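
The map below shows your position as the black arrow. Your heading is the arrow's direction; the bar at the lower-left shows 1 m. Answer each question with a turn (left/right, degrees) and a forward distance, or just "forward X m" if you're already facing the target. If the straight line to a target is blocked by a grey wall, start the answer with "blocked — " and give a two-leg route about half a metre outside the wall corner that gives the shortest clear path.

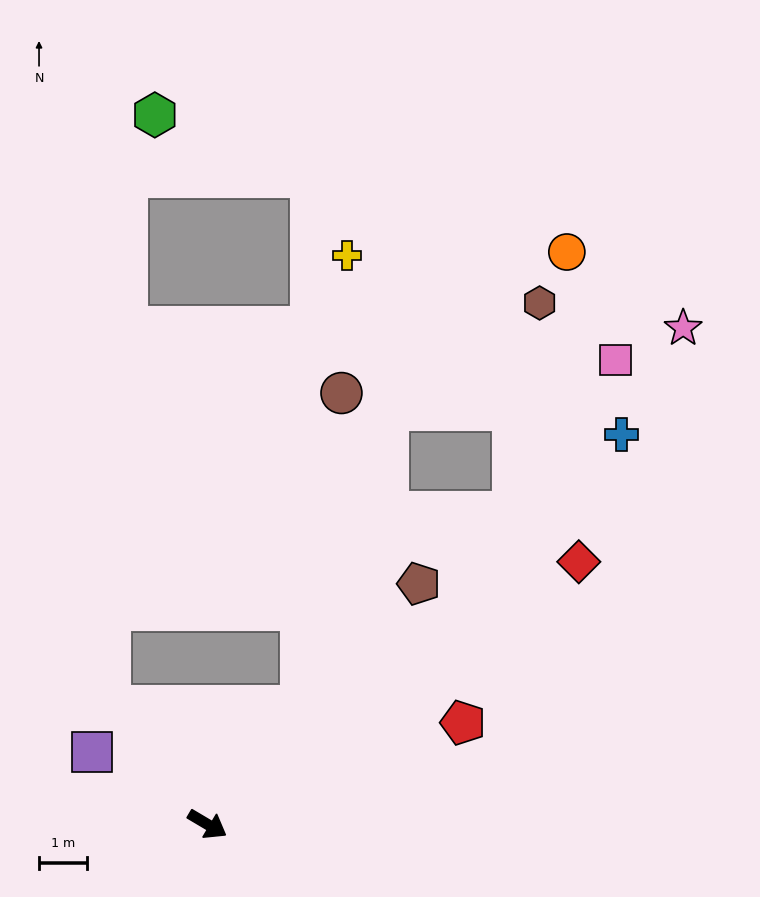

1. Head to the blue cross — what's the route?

turn left 74°, forward 11.8 m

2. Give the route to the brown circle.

blocked — turn left 82°, forward 3.1 m, then turn left 31°, forward 6.5 m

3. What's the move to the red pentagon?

turn left 52°, forward 5.7 m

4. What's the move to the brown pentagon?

turn left 79°, forward 6.6 m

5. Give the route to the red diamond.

turn left 66°, forward 9.4 m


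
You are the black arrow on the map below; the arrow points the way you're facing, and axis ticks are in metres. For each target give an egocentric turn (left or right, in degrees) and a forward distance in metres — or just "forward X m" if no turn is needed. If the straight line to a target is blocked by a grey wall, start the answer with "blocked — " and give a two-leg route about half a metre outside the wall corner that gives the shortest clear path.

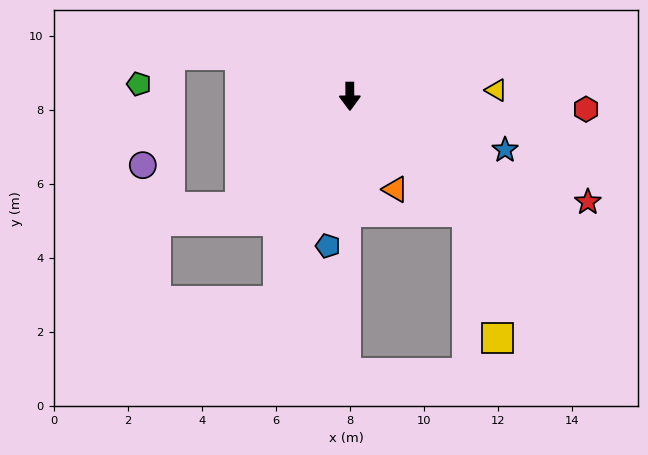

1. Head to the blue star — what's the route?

turn left 71°, forward 4.4 m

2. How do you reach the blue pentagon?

turn right 9°, forward 4.1 m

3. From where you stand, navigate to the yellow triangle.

turn left 92°, forward 4.0 m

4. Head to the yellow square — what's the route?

blocked — turn left 45°, forward 4.4 m, then turn right 32°, forward 3.5 m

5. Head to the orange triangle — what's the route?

turn left 26°, forward 2.8 m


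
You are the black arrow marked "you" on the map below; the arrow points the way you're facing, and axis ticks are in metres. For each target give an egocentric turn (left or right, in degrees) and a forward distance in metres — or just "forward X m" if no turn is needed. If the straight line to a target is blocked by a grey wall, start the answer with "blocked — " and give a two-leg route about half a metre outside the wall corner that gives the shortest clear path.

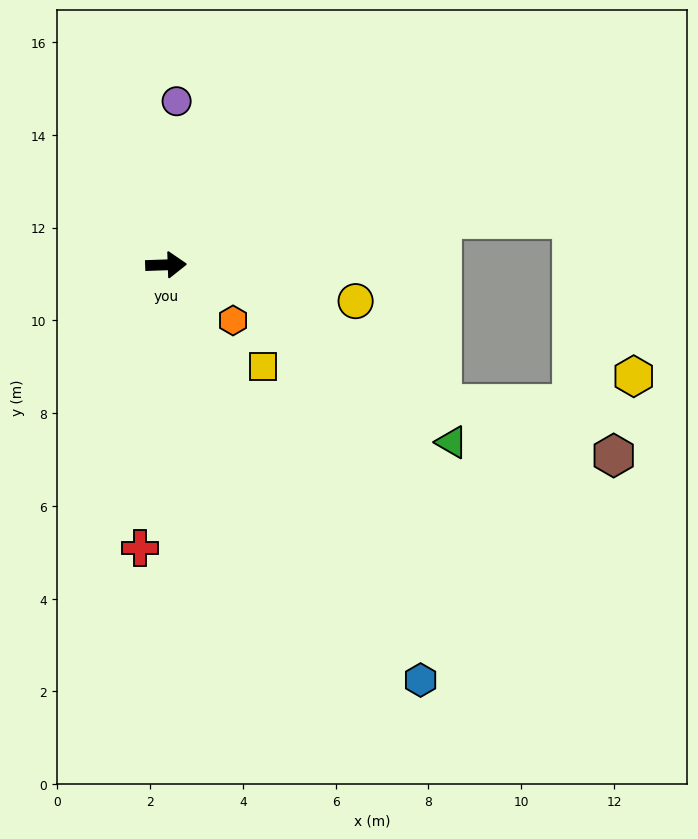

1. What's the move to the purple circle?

turn left 84°, forward 3.5 m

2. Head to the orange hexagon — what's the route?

turn right 42°, forward 1.9 m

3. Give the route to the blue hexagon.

turn right 61°, forward 10.5 m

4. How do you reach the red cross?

turn right 97°, forward 6.1 m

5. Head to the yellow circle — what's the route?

turn right 13°, forward 4.2 m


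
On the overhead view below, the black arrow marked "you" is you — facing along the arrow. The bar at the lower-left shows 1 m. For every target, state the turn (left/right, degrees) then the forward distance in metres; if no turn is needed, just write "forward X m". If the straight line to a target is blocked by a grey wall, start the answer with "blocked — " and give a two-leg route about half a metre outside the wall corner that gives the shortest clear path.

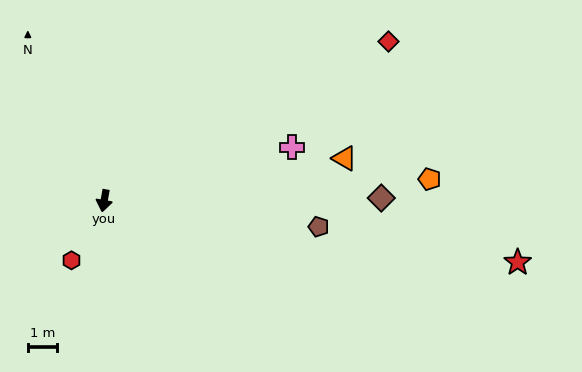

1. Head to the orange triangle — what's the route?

turn left 110°, forward 8.4 m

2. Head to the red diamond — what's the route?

turn left 129°, forward 11.3 m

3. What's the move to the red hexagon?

turn right 19°, forward 2.3 m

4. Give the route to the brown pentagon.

turn left 93°, forward 7.5 m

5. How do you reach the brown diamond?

turn left 101°, forward 9.6 m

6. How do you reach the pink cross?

turn left 116°, forward 6.8 m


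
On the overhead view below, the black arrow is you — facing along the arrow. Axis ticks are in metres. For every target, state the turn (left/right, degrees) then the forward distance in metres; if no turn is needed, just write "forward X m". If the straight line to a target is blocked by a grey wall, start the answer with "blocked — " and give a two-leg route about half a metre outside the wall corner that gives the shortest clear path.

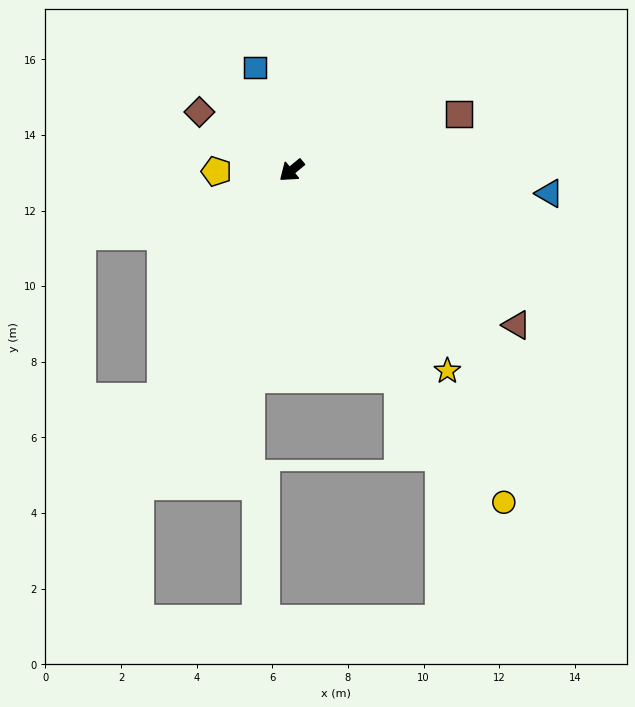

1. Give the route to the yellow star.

turn left 88°, forward 6.7 m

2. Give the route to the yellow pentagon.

turn right 39°, forward 2.0 m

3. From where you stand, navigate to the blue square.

turn right 110°, forward 2.9 m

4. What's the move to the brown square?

turn left 159°, forward 4.7 m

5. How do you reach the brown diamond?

turn right 72°, forward 2.9 m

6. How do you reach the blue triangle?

turn left 135°, forward 6.8 m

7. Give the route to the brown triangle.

turn left 106°, forward 7.2 m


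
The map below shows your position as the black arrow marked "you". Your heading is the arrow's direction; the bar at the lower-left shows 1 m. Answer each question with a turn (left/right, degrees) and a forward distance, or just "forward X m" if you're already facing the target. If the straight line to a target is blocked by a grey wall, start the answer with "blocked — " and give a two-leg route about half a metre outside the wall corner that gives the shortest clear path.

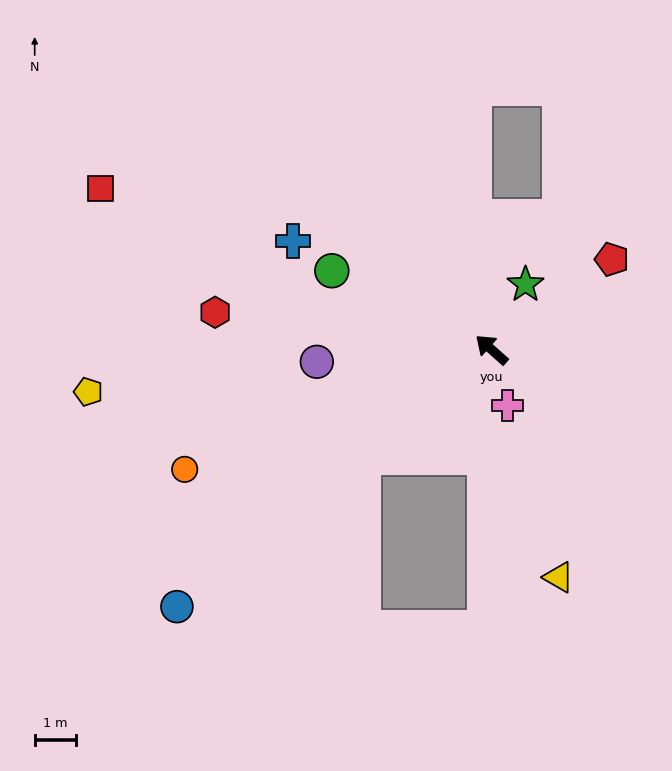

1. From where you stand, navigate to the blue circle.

turn left 81°, forward 9.9 m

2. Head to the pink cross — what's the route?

turn left 147°, forward 1.4 m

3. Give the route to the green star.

turn right 76°, forward 1.8 m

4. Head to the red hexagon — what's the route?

turn left 34°, forward 6.8 m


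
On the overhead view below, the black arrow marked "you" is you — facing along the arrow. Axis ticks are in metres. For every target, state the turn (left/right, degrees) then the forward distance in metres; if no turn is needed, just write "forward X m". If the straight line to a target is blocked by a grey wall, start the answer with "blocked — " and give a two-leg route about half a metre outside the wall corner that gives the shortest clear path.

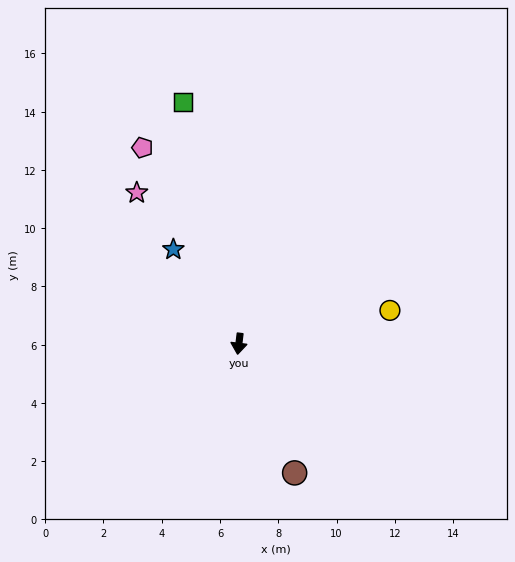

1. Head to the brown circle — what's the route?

turn left 30°, forward 4.8 m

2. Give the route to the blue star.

turn right 138°, forward 3.9 m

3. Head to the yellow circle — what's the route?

turn left 109°, forward 5.3 m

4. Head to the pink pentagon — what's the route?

turn right 147°, forward 7.5 m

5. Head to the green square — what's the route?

turn right 160°, forward 8.5 m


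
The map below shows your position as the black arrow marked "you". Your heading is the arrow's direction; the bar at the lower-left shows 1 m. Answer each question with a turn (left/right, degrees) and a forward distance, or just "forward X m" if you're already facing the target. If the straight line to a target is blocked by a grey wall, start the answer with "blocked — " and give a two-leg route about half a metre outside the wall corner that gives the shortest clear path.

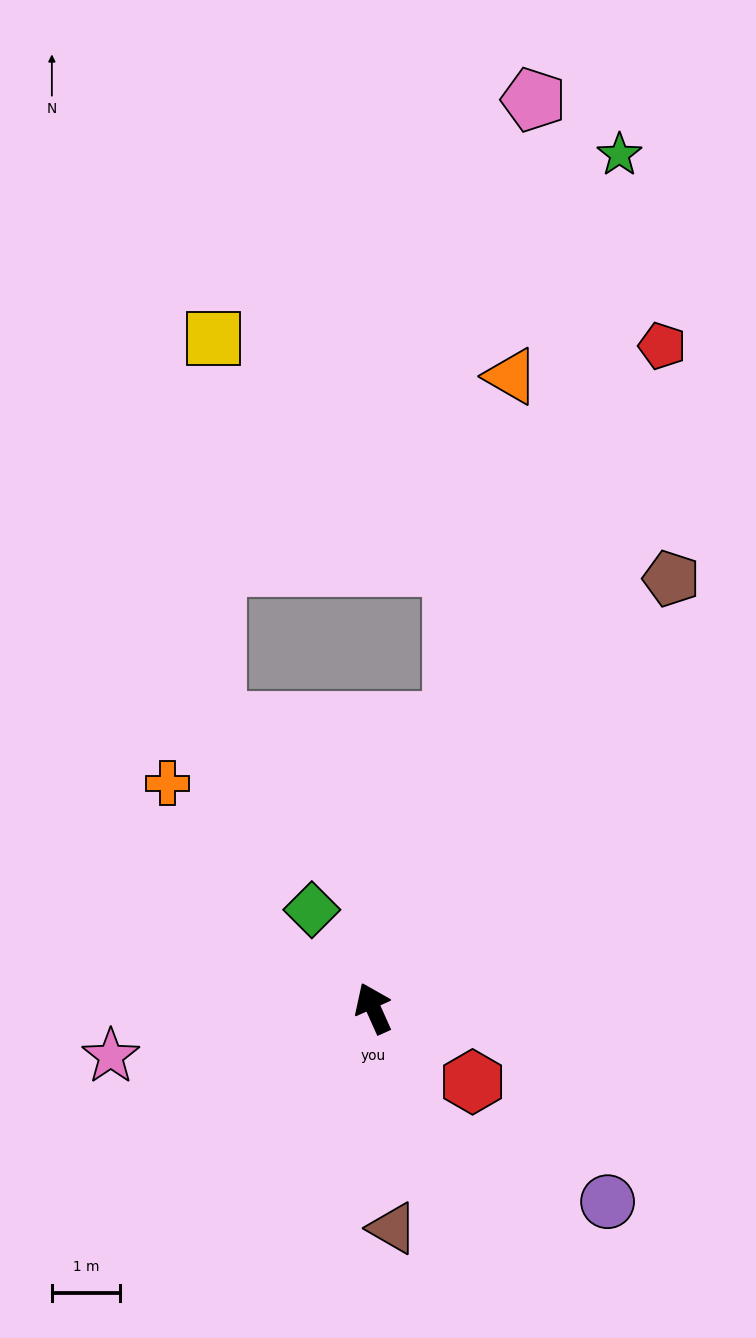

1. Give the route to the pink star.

turn left 76°, forward 3.9 m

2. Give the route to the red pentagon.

turn right 48°, forward 10.6 m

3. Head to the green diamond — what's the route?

turn left 8°, forward 1.7 m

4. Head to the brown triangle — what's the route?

turn left 161°, forward 3.2 m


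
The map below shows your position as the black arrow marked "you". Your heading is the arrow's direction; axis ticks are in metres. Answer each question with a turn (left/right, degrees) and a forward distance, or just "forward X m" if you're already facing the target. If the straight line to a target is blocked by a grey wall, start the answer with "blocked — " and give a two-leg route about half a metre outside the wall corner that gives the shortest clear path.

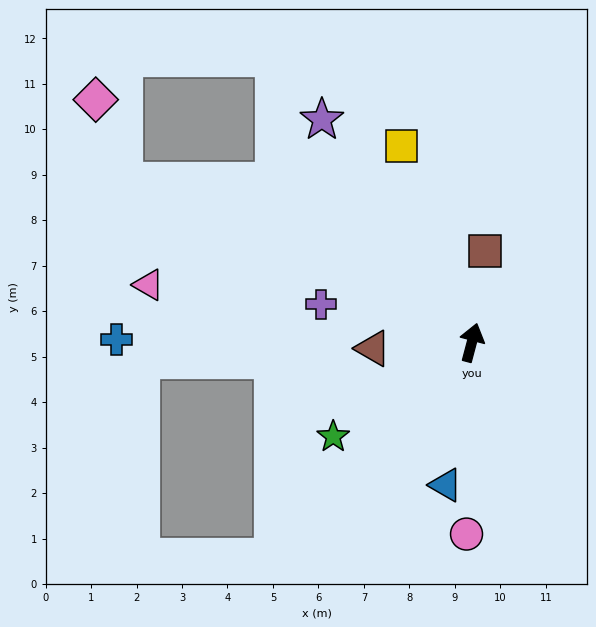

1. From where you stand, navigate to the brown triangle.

turn left 108°, forward 2.2 m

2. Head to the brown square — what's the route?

turn left 7°, forward 2.0 m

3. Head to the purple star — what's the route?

turn left 49°, forward 5.9 m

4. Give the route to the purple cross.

turn left 91°, forward 3.4 m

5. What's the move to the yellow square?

turn left 35°, forward 4.6 m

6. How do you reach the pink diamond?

blocked — turn left 80°, forward 8.4 m, then turn right 46°, forward 1.9 m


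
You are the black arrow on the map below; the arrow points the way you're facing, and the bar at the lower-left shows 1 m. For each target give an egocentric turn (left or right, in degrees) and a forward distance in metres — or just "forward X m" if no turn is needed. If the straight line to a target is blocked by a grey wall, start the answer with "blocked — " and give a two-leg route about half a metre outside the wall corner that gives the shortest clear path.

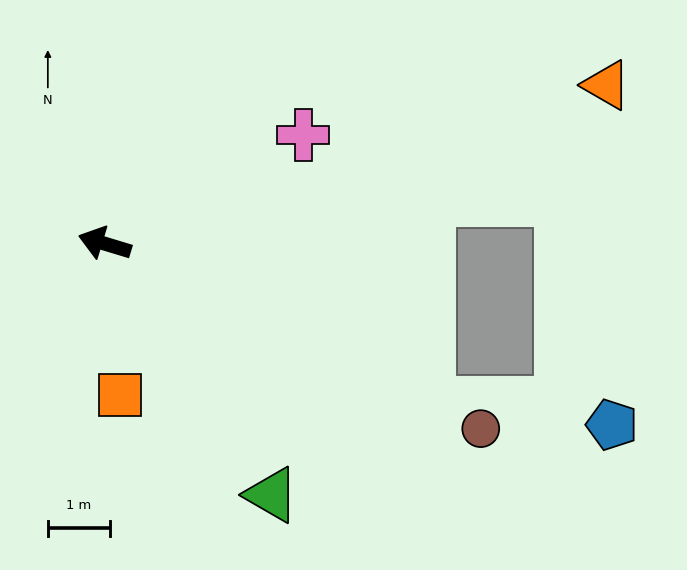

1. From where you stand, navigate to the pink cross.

turn right 135°, forward 3.6 m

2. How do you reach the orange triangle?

turn right 146°, forward 8.4 m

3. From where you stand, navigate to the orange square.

turn left 113°, forward 2.4 m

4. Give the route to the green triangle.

turn left 140°, forward 4.8 m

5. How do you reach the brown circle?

turn left 171°, forward 6.7 m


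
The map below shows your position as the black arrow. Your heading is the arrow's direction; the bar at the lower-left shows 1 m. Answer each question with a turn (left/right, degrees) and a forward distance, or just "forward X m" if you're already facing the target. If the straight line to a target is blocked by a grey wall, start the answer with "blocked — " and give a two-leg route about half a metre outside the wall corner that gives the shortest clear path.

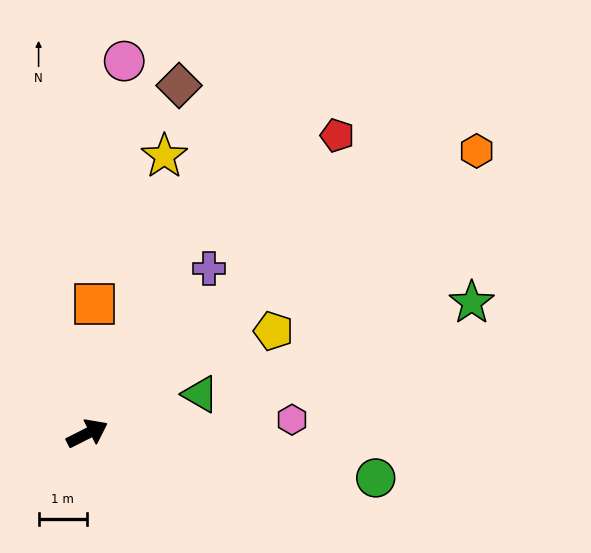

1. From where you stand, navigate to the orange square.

turn left 60°, forward 2.7 m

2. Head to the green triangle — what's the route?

turn right 8°, forward 2.5 m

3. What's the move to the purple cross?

turn left 27°, forward 4.2 m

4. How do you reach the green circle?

turn right 36°, forward 6.0 m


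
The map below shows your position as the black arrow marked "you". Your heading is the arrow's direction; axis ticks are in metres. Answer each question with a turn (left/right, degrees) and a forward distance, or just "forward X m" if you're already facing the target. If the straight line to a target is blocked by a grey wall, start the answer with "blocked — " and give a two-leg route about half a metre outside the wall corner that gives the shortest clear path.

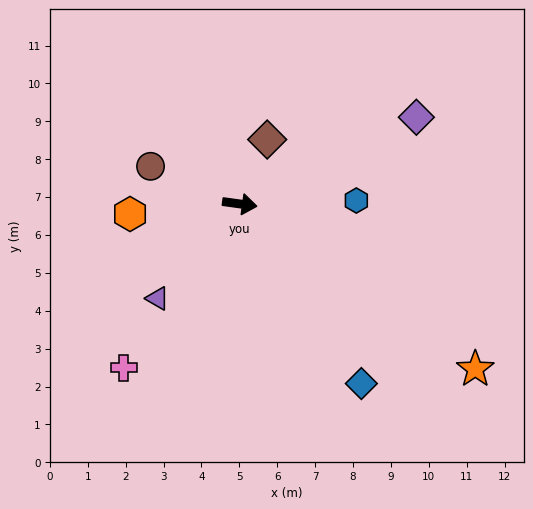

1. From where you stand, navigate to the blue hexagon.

turn left 9°, forward 3.1 m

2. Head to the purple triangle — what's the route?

turn right 123°, forward 3.3 m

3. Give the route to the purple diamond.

turn left 34°, forward 5.2 m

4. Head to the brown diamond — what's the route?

turn left 75°, forward 1.8 m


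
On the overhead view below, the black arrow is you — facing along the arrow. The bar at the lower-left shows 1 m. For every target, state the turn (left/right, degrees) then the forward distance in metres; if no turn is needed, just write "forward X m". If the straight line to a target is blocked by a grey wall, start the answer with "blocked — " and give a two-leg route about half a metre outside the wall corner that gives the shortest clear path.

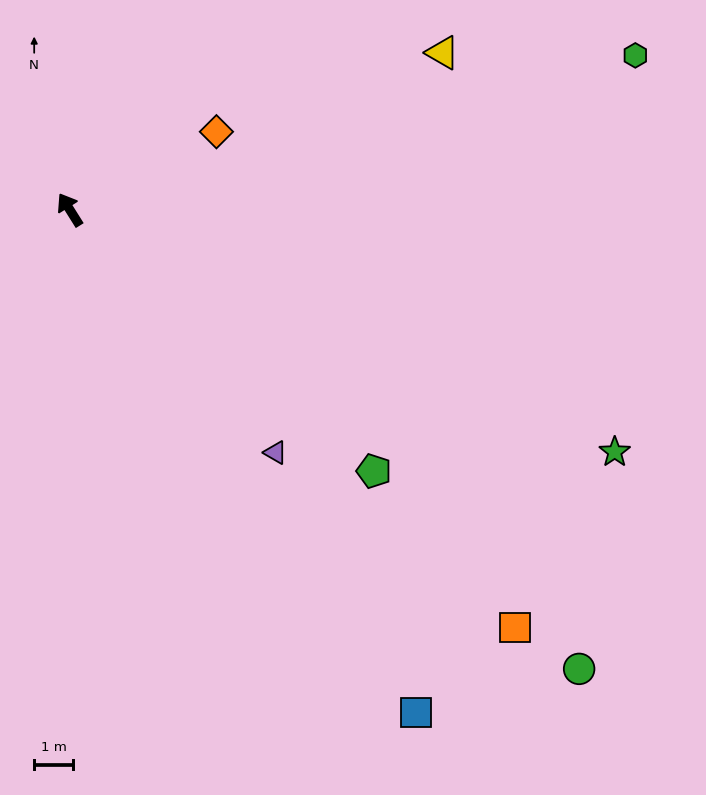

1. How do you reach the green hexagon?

turn right 107°, forward 15.0 m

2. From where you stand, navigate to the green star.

turn right 146°, forward 15.2 m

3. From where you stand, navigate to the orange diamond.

turn right 94°, forward 4.2 m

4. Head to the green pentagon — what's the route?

turn right 163°, forward 10.2 m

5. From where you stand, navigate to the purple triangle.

turn right 172°, forward 8.1 m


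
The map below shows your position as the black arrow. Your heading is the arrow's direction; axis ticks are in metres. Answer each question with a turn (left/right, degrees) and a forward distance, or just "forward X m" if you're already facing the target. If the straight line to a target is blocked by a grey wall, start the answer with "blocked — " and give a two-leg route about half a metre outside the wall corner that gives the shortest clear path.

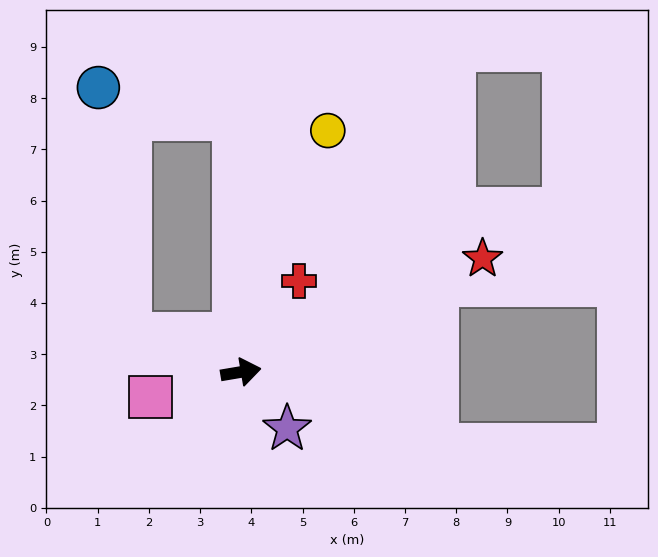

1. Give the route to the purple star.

turn right 60°, forward 1.4 m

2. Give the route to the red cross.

turn left 48°, forward 2.1 m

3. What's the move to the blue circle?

blocked — turn left 151°, forward 2.3 m, then turn right 63°, forward 4.8 m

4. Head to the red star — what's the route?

turn left 16°, forward 5.2 m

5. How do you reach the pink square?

turn right 174°, forward 1.8 m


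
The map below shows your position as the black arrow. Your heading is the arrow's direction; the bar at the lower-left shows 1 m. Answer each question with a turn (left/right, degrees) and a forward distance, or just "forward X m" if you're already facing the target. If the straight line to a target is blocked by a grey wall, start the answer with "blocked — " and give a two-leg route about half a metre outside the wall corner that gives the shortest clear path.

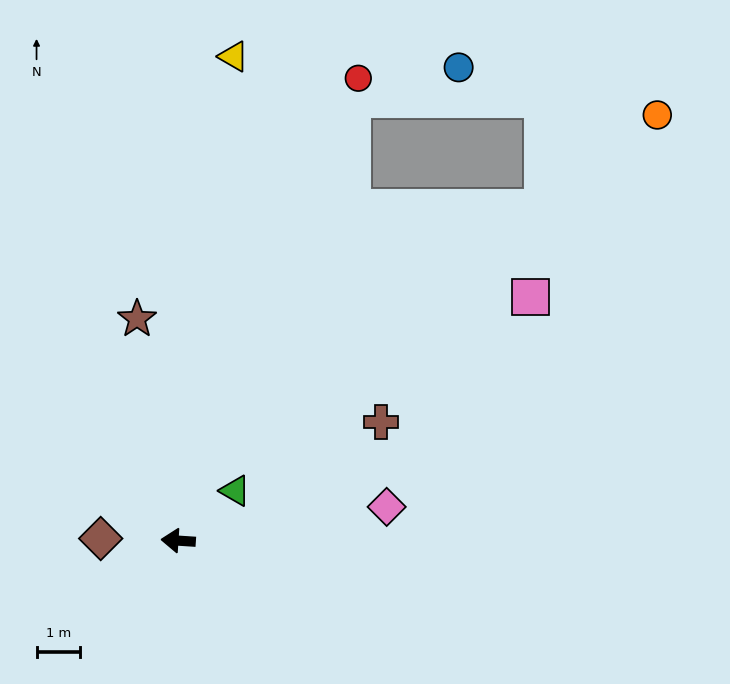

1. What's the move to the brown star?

turn right 76°, forward 5.2 m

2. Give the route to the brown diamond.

turn left 2°, forward 1.8 m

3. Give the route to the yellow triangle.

turn right 93°, forward 11.2 m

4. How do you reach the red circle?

turn right 108°, forward 11.4 m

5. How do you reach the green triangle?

turn right 135°, forward 1.7 m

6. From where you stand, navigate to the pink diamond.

turn right 167°, forward 4.8 m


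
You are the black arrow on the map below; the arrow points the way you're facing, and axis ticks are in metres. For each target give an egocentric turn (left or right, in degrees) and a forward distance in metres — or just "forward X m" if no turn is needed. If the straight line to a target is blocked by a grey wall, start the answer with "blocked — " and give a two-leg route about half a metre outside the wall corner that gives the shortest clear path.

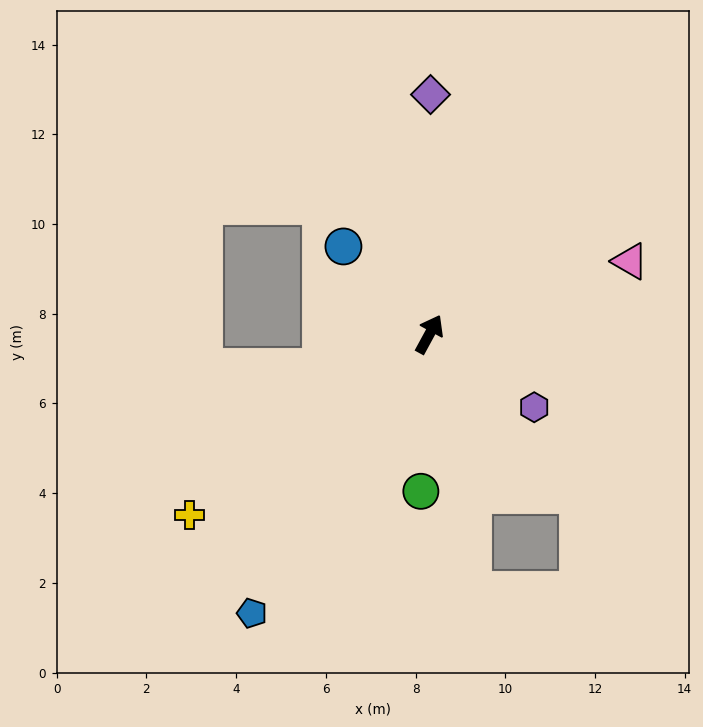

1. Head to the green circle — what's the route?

turn right 155°, forward 3.5 m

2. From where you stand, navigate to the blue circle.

turn left 73°, forward 2.7 m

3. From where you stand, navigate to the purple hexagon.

turn right 96°, forward 2.8 m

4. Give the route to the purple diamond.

turn left 28°, forward 5.3 m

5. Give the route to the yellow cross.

turn left 156°, forward 6.7 m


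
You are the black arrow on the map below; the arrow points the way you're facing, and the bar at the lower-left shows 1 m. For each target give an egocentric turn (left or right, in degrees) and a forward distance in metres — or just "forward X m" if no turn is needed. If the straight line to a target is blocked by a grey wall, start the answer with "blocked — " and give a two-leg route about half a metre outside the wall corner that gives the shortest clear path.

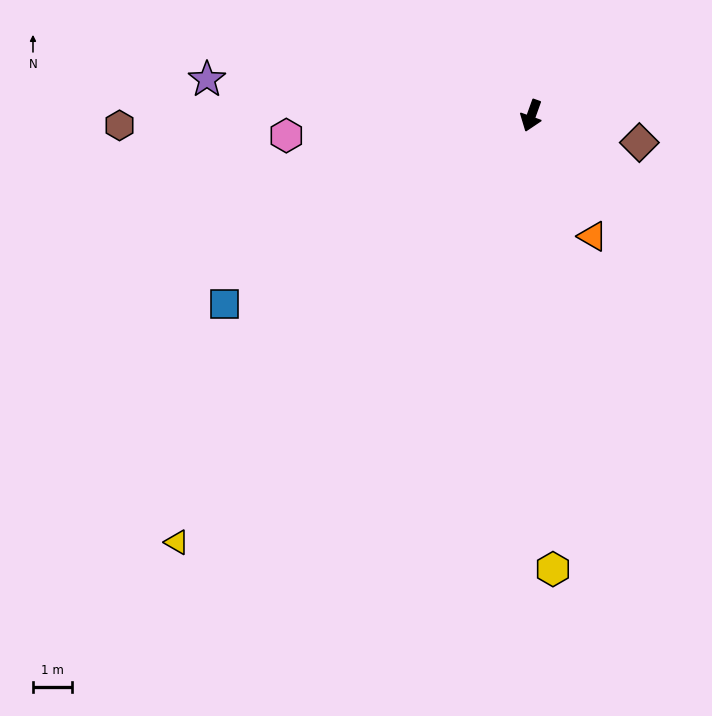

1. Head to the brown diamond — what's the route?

turn left 96°, forward 2.8 m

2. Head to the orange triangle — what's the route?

turn left 47°, forward 3.5 m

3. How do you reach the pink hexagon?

turn right 66°, forward 6.3 m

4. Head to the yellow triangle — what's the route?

turn right 20°, forward 14.2 m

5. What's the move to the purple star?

turn right 77°, forward 8.3 m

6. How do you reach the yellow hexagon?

turn left 22°, forward 11.6 m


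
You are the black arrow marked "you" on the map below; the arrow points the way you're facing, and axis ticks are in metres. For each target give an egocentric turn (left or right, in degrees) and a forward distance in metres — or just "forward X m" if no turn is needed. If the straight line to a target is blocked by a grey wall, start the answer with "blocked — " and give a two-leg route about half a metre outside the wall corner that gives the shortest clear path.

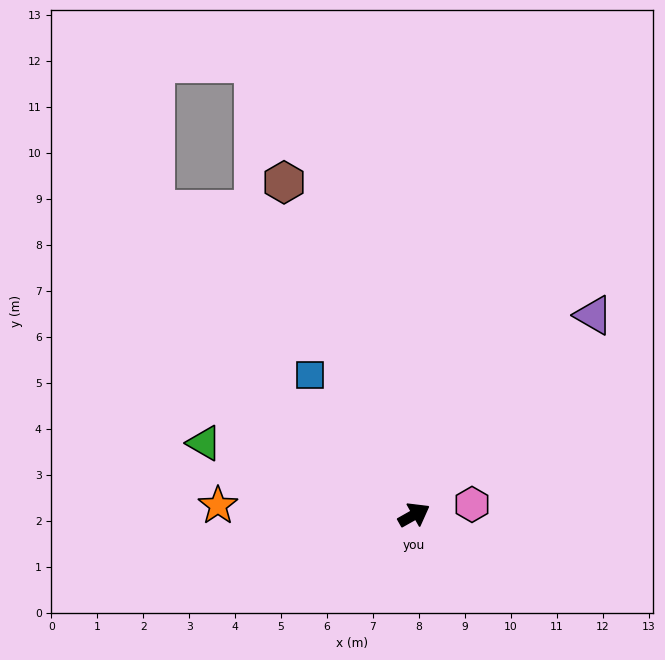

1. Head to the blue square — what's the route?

turn left 97°, forward 3.8 m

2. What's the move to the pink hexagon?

turn right 19°, forward 1.3 m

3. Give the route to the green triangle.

turn left 132°, forward 4.8 m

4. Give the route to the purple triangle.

turn left 19°, forward 5.8 m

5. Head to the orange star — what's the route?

turn left 148°, forward 4.3 m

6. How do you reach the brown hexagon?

turn left 82°, forward 7.8 m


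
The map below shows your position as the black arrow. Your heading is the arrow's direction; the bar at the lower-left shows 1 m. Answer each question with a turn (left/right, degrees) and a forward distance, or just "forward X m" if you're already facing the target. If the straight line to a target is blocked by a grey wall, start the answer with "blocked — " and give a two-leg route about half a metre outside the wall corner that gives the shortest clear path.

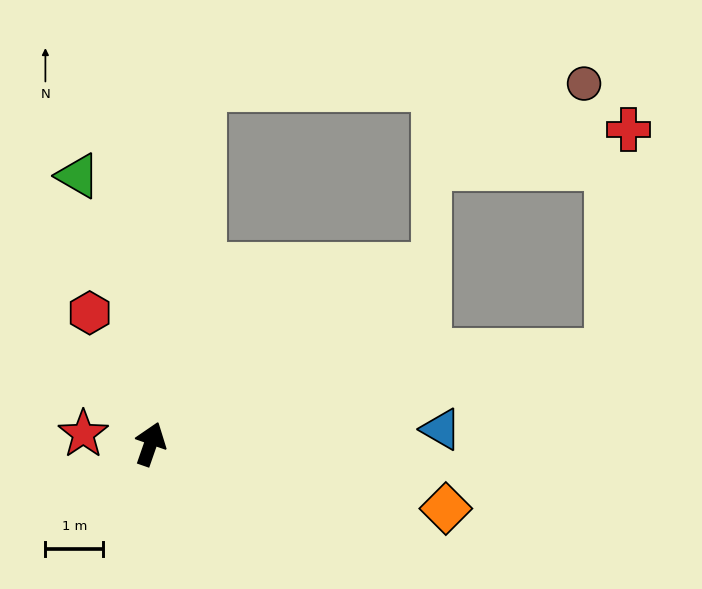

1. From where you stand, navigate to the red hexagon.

turn left 44°, forward 2.5 m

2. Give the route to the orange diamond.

turn right 83°, forward 5.2 m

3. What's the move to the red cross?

blocked — turn right 60°, forward 8.0 m, then turn left 74°, forward 3.9 m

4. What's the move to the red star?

turn left 101°, forward 1.2 m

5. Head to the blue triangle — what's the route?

turn right 68°, forward 5.0 m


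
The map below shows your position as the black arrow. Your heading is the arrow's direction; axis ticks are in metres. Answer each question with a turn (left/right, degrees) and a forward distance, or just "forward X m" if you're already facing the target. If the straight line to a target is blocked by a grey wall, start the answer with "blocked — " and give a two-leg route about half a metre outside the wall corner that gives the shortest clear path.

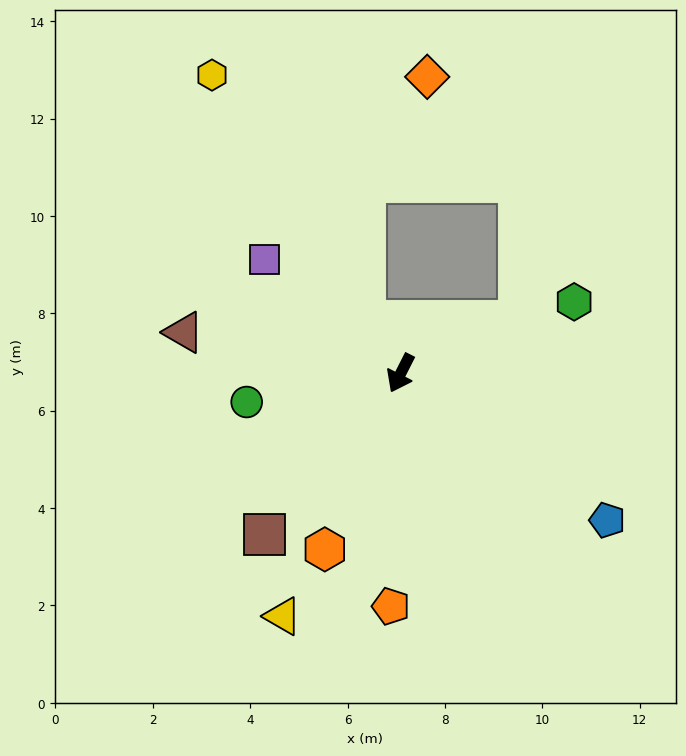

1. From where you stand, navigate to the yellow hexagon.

turn right 121°, forward 7.2 m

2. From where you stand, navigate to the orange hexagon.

turn left 4°, forward 3.9 m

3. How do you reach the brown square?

turn right 13°, forward 4.3 m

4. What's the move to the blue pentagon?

turn left 81°, forward 5.2 m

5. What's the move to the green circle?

turn right 53°, forward 3.2 m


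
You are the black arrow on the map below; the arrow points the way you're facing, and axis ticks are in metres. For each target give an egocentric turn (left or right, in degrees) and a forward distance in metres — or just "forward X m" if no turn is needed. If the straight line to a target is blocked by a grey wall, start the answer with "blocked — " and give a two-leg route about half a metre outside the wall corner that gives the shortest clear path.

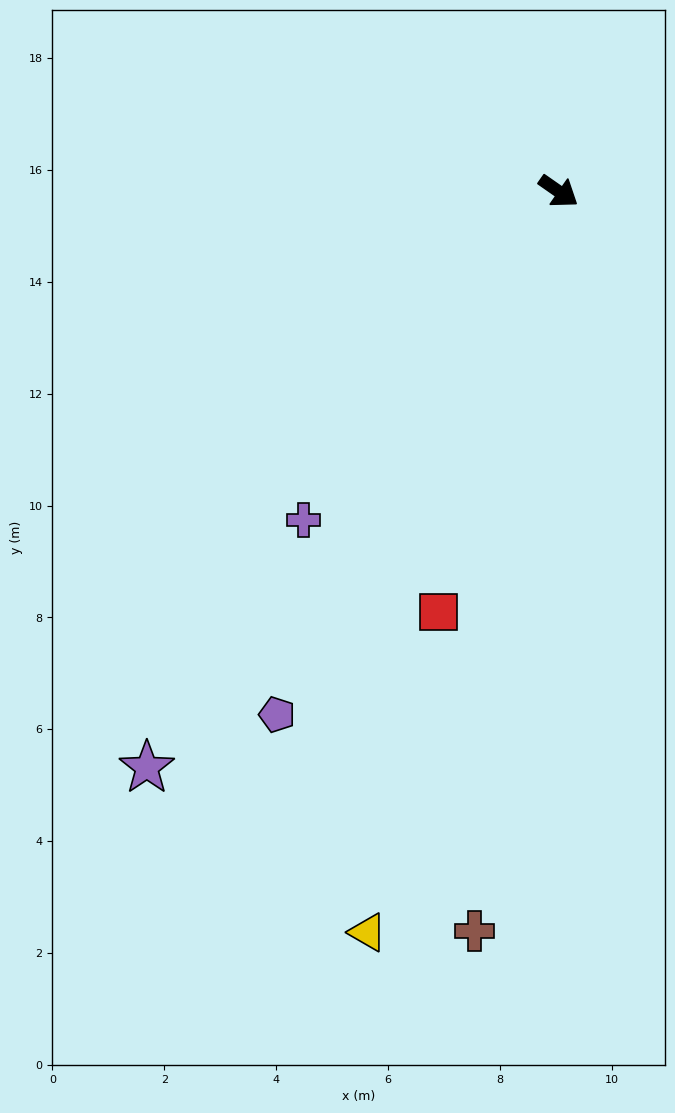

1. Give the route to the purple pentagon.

turn right 83°, forward 10.6 m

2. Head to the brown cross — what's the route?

turn right 62°, forward 13.3 m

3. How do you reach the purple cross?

turn right 93°, forward 7.4 m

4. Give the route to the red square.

turn right 71°, forward 7.8 m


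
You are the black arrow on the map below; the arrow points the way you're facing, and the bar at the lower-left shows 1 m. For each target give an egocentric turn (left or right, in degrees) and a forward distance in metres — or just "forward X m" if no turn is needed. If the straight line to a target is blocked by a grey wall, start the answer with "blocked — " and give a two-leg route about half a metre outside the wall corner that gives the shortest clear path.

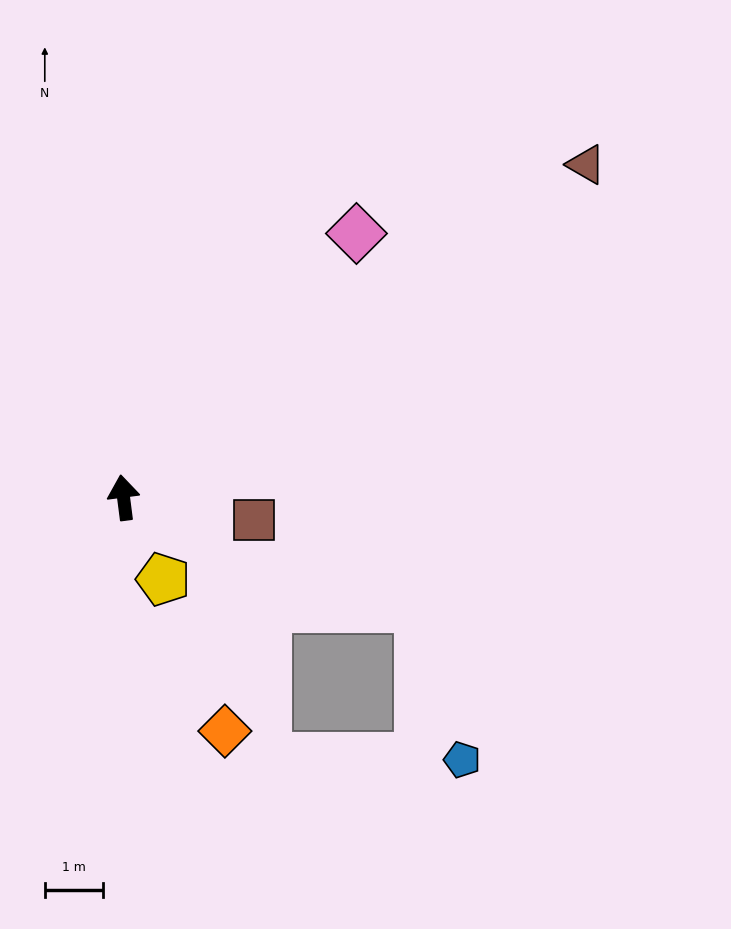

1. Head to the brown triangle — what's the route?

turn right 62°, forward 9.8 m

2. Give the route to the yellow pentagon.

turn right 161°, forward 1.6 m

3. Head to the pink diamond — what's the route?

turn right 49°, forward 6.1 m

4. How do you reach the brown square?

turn right 107°, forward 2.3 m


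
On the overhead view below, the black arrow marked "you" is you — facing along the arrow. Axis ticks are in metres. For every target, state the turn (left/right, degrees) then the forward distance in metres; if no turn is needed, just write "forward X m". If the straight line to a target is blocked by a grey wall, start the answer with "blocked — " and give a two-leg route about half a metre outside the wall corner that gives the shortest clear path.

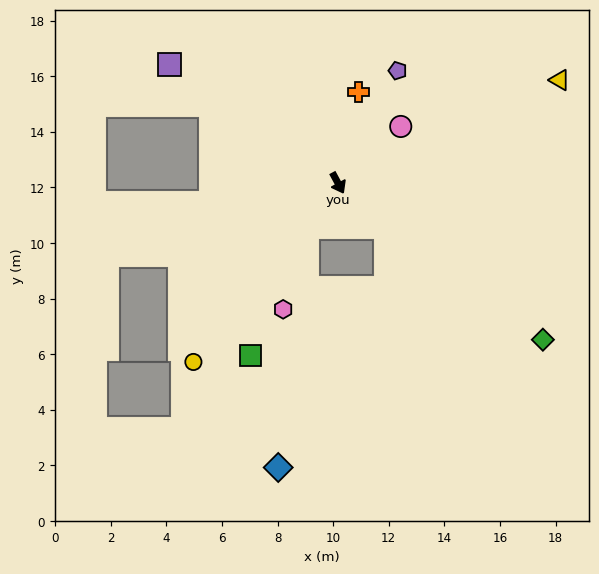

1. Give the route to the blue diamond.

blocked — turn right 63°, forward 1.9 m, then turn left 28°, forward 8.7 m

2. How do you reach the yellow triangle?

turn left 87°, forward 8.8 m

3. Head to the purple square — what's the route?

turn right 154°, forward 7.4 m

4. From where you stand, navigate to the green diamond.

turn left 24°, forward 9.3 m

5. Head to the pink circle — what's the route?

turn left 104°, forward 3.0 m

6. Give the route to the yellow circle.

turn right 67°, forward 8.3 m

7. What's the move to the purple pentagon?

turn left 124°, forward 4.6 m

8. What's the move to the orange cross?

turn left 139°, forward 3.4 m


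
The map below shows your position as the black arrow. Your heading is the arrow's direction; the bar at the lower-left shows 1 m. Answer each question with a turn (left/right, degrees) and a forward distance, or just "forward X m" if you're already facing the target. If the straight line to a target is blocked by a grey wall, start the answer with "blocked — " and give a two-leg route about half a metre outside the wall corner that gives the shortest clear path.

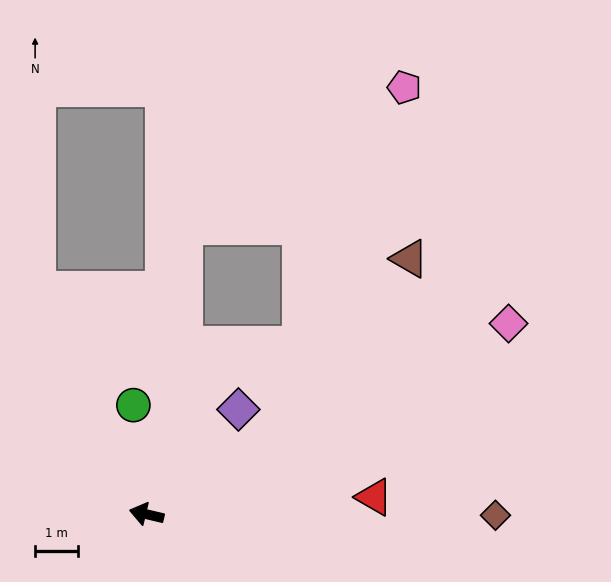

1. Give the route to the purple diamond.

turn right 118°, forward 3.3 m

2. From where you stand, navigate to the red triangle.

turn right 162°, forward 5.4 m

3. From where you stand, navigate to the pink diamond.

turn right 139°, forward 9.6 m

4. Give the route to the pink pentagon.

blocked — turn right 84°, forward 6.8 m, then turn right 50°, forward 6.1 m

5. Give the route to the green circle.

turn right 70°, forward 2.6 m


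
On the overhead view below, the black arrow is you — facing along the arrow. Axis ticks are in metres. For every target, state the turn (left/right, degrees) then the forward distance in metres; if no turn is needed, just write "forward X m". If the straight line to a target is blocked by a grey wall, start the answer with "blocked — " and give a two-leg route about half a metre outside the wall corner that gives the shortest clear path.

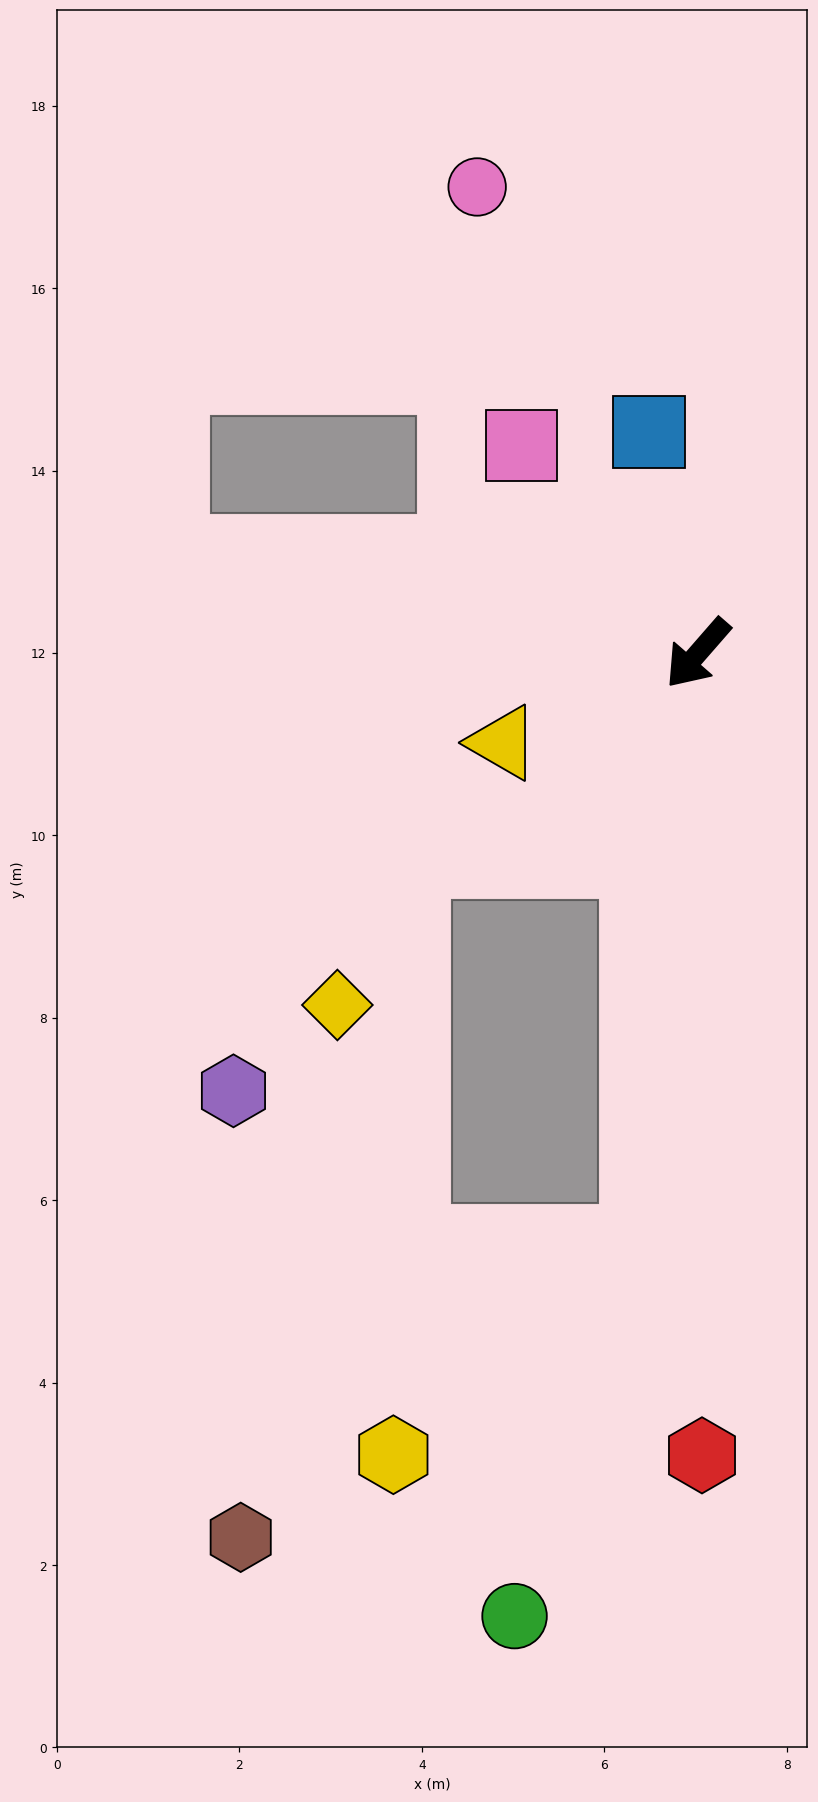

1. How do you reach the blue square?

turn right 127°, forward 2.5 m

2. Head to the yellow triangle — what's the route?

turn right 24°, forward 2.4 m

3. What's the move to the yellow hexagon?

blocked — turn left 35°, forward 6.5 m, then turn right 43°, forward 3.5 m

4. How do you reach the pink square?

turn right 99°, forward 3.0 m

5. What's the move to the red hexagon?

turn left 41°, forward 8.8 m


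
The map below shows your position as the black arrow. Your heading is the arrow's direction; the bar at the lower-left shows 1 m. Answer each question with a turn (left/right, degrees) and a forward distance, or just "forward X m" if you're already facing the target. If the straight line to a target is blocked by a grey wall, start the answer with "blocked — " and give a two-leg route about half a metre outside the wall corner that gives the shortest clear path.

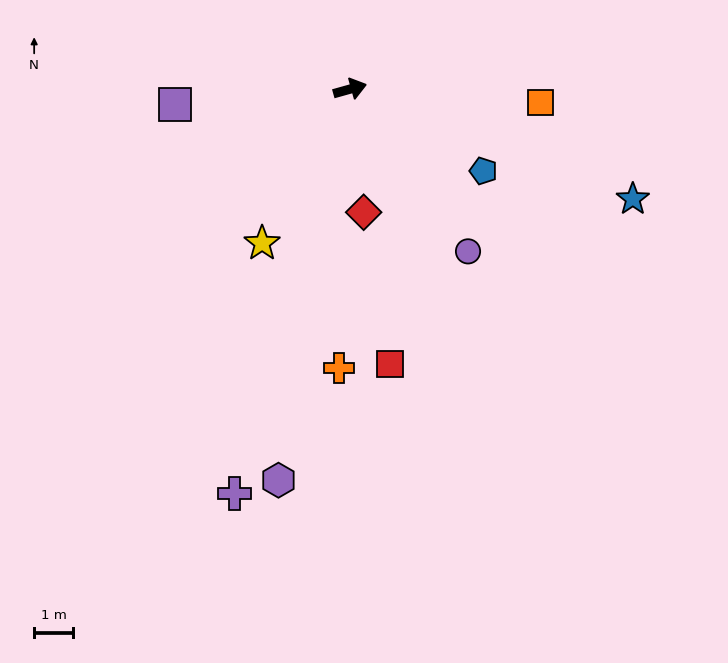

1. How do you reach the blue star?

turn right 37°, forward 7.8 m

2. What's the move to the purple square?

turn left 169°, forward 4.5 m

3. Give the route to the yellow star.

turn right 135°, forward 4.5 m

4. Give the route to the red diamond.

turn right 99°, forward 3.2 m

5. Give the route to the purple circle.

turn right 70°, forward 5.1 m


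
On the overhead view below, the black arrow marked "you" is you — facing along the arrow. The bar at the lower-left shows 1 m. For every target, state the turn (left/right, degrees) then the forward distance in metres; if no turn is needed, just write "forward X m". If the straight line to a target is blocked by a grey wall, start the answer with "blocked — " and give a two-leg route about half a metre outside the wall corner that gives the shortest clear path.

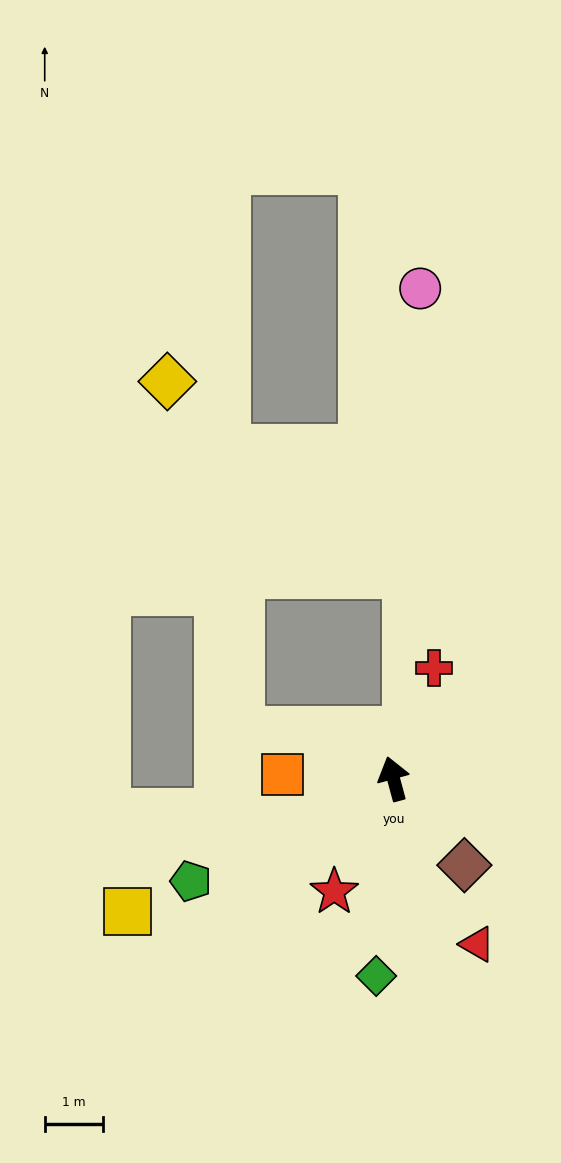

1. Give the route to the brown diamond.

turn right 156°, forward 1.9 m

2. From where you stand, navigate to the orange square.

turn left 73°, forward 1.9 m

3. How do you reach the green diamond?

turn left 160°, forward 3.4 m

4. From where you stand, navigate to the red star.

turn left 137°, forward 2.2 m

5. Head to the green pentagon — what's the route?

turn left 102°, forward 3.9 m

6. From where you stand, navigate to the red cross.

turn right 35°, forward 2.0 m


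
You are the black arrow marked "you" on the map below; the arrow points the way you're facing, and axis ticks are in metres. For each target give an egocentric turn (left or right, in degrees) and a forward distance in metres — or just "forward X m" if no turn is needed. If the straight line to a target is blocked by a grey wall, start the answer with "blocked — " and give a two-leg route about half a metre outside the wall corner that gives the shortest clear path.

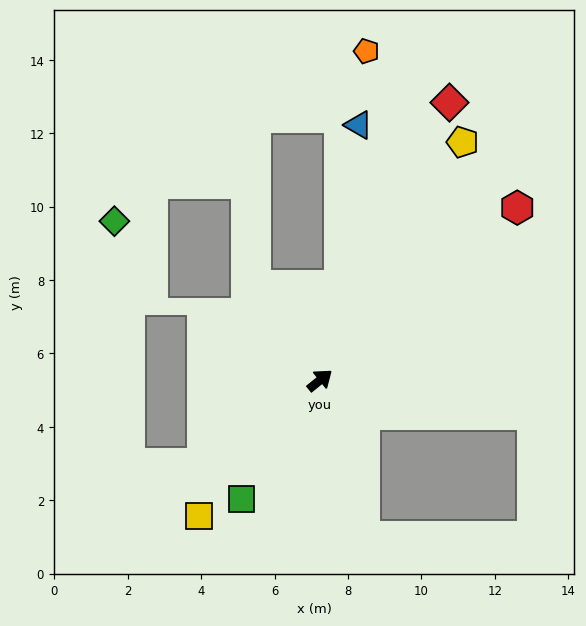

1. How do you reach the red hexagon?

turn left 2°, forward 7.1 m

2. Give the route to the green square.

turn right 162°, forward 3.9 m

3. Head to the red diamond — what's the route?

turn left 26°, forward 8.3 m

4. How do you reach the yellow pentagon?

turn left 20°, forward 7.6 m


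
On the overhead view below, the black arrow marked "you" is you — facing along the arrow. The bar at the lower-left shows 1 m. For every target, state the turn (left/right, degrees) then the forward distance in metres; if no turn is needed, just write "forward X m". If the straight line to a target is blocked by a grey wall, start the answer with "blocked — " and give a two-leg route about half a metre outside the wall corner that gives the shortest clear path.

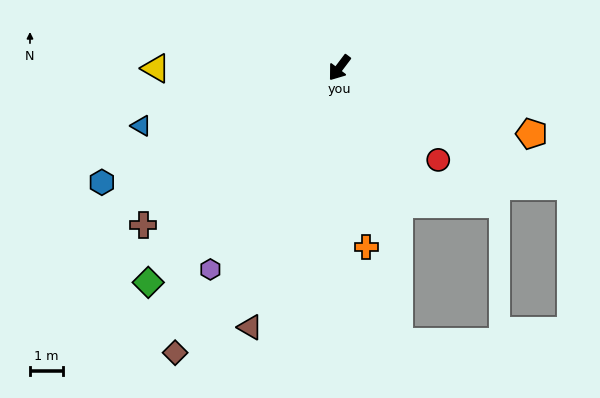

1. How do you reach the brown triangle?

turn left 18°, forward 8.3 m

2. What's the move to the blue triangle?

turn right 37°, forward 6.3 m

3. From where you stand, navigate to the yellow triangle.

turn right 53°, forward 5.6 m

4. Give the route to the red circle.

turn left 84°, forward 4.1 m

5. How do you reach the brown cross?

turn right 14°, forward 7.6 m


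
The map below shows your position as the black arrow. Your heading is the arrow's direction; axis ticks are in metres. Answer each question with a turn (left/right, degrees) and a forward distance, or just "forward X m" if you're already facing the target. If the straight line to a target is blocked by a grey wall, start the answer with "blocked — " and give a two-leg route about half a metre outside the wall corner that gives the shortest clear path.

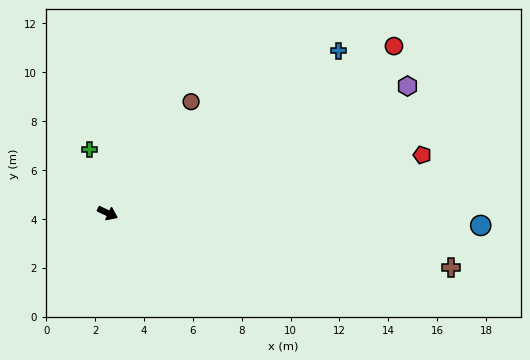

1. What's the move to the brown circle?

turn left 78°, forward 5.7 m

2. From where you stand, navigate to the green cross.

turn left 131°, forward 2.7 m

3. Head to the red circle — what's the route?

turn left 55°, forward 13.6 m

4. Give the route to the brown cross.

turn left 16°, forward 14.2 m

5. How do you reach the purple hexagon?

turn left 48°, forward 13.3 m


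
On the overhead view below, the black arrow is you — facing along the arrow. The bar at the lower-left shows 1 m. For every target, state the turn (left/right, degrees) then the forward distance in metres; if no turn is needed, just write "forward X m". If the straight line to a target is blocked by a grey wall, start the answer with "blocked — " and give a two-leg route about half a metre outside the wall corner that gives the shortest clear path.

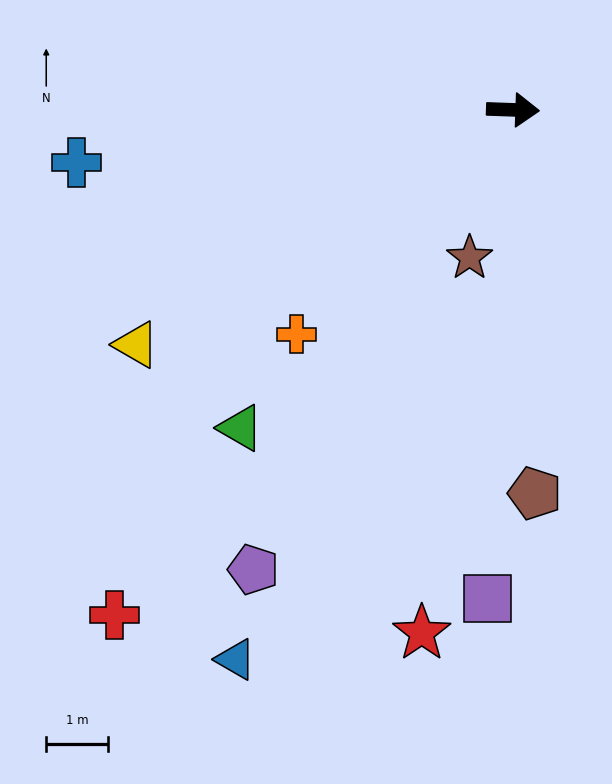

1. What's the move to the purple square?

turn right 91°, forward 7.9 m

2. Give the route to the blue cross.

turn right 171°, forward 7.1 m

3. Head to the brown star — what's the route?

turn right 104°, forward 2.5 m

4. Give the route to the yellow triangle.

turn right 146°, forward 7.2 m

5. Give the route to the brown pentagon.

turn right 85°, forward 6.2 m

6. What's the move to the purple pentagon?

turn right 117°, forward 8.6 m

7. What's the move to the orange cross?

turn right 132°, forward 5.1 m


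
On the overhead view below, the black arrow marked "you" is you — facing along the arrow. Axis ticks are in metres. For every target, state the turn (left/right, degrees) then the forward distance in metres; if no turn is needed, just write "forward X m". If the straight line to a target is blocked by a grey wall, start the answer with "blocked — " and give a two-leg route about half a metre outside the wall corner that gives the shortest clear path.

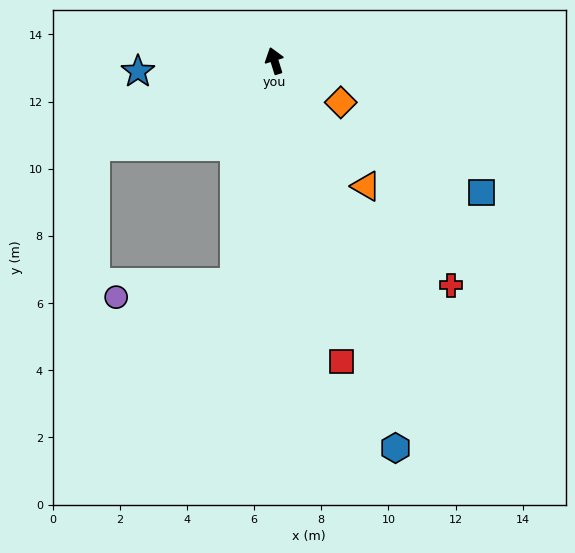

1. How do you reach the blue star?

turn left 77°, forward 4.1 m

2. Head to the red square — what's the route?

turn left 175°, forward 9.2 m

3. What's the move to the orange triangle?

turn right 161°, forward 4.6 m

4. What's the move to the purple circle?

blocked — turn left 152°, forward 6.7 m, then turn right 72°, forward 3.5 m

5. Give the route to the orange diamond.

turn right 139°, forward 2.3 m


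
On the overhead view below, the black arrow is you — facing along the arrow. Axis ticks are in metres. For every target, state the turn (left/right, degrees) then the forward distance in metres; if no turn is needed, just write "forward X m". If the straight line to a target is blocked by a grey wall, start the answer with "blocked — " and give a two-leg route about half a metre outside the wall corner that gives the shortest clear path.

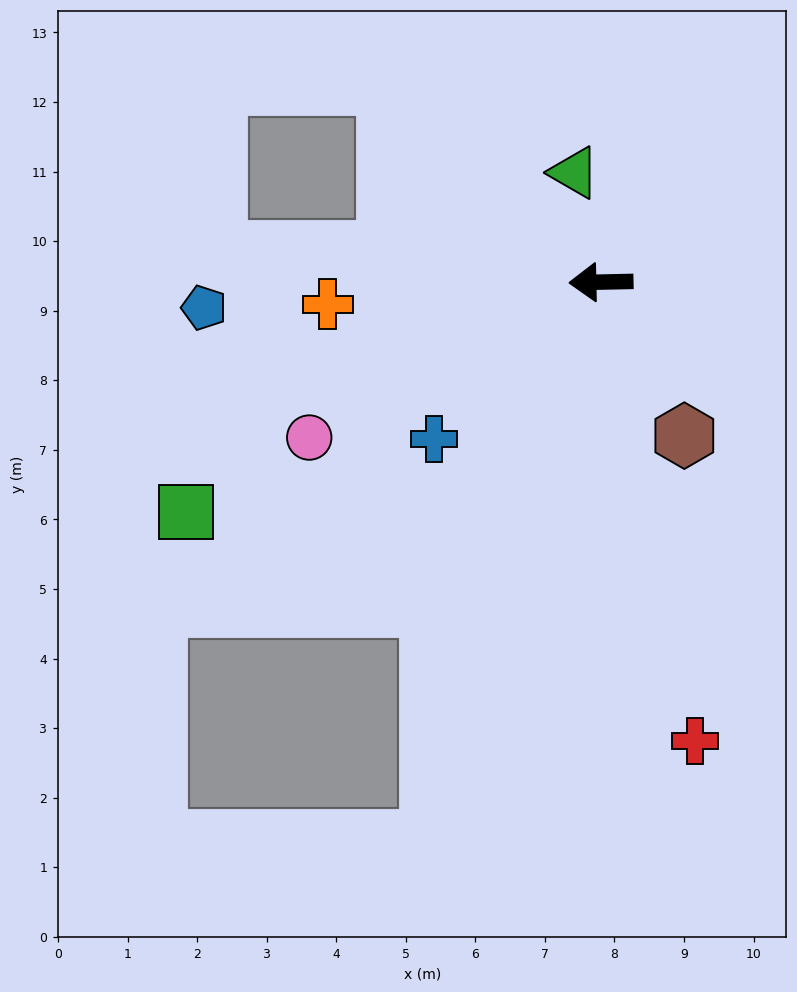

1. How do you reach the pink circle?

turn left 27°, forward 4.8 m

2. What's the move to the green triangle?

turn right 77°, forward 1.6 m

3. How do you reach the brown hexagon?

turn left 117°, forward 2.5 m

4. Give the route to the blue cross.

turn left 42°, forward 3.3 m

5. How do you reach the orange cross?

turn left 3°, forward 3.9 m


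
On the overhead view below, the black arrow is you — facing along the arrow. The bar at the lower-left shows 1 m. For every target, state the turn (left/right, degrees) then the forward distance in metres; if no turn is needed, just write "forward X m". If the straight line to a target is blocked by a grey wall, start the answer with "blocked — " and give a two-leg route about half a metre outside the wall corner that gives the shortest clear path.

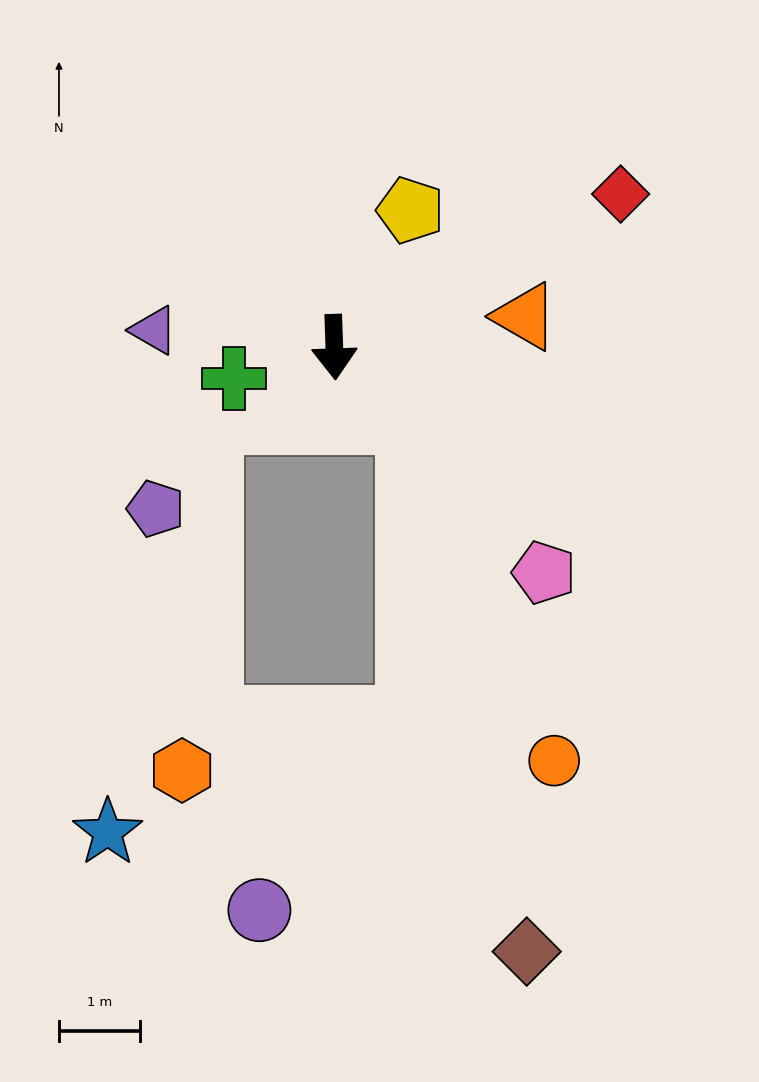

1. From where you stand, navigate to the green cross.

turn right 75°, forward 1.3 m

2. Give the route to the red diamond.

turn left 116°, forward 4.0 m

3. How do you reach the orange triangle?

turn left 97°, forward 2.4 m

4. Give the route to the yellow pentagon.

turn left 149°, forward 1.9 m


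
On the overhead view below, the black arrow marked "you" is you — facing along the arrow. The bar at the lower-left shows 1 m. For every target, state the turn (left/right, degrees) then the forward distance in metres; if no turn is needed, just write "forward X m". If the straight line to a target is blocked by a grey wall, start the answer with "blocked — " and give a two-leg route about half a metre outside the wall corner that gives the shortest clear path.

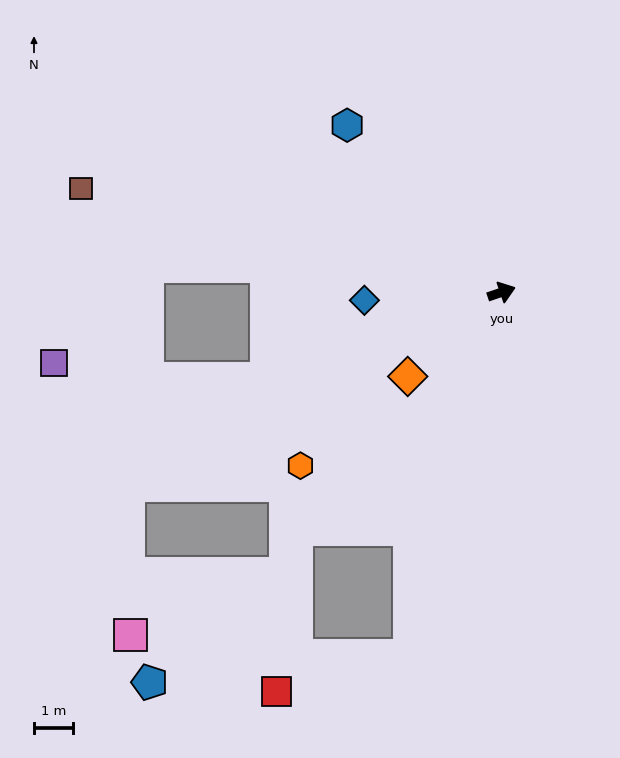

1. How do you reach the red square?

blocked — turn right 123°, forward 9.6 m, then turn right 61°, forward 3.5 m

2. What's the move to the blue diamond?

turn left 164°, forward 3.5 m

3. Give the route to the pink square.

blocked — turn right 171°, forward 10.8 m, then turn left 63°, forward 3.8 m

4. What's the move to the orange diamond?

turn right 157°, forward 3.2 m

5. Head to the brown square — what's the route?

turn left 147°, forward 11.1 m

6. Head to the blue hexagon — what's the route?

turn left 114°, forward 5.8 m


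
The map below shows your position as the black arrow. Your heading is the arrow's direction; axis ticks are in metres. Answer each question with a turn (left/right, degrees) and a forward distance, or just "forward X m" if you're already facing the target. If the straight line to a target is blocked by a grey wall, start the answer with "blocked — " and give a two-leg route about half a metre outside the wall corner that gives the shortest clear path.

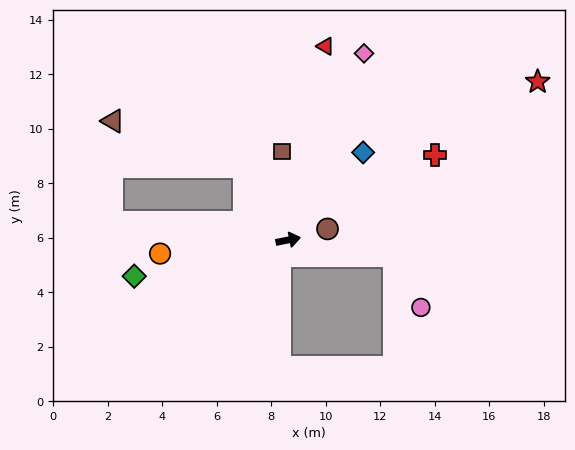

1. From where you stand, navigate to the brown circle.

turn left 4°, forward 1.5 m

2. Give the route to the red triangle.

turn left 68°, forward 7.2 m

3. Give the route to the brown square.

turn left 83°, forward 3.3 m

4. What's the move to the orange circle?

turn left 175°, forward 4.7 m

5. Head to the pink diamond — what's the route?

turn left 57°, forward 7.4 m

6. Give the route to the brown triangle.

blocked — turn left 110°, forward 3.1 m, then turn left 40°, forward 5.1 m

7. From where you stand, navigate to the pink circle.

blocked — turn right 20°, forward 4.0 m, then turn right 55°, forward 2.1 m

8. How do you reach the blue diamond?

turn left 38°, forward 4.2 m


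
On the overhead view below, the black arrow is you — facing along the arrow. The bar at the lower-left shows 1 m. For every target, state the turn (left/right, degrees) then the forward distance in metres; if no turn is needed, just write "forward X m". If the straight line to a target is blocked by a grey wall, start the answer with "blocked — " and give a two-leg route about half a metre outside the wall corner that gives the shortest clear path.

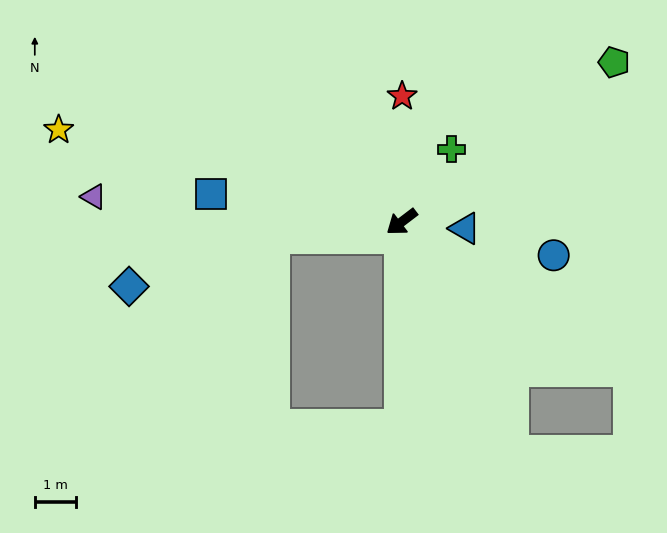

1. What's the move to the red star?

turn right 127°, forward 3.1 m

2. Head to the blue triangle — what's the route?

turn left 137°, forward 1.6 m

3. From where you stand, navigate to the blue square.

turn right 46°, forward 4.7 m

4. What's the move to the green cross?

turn right 162°, forward 2.2 m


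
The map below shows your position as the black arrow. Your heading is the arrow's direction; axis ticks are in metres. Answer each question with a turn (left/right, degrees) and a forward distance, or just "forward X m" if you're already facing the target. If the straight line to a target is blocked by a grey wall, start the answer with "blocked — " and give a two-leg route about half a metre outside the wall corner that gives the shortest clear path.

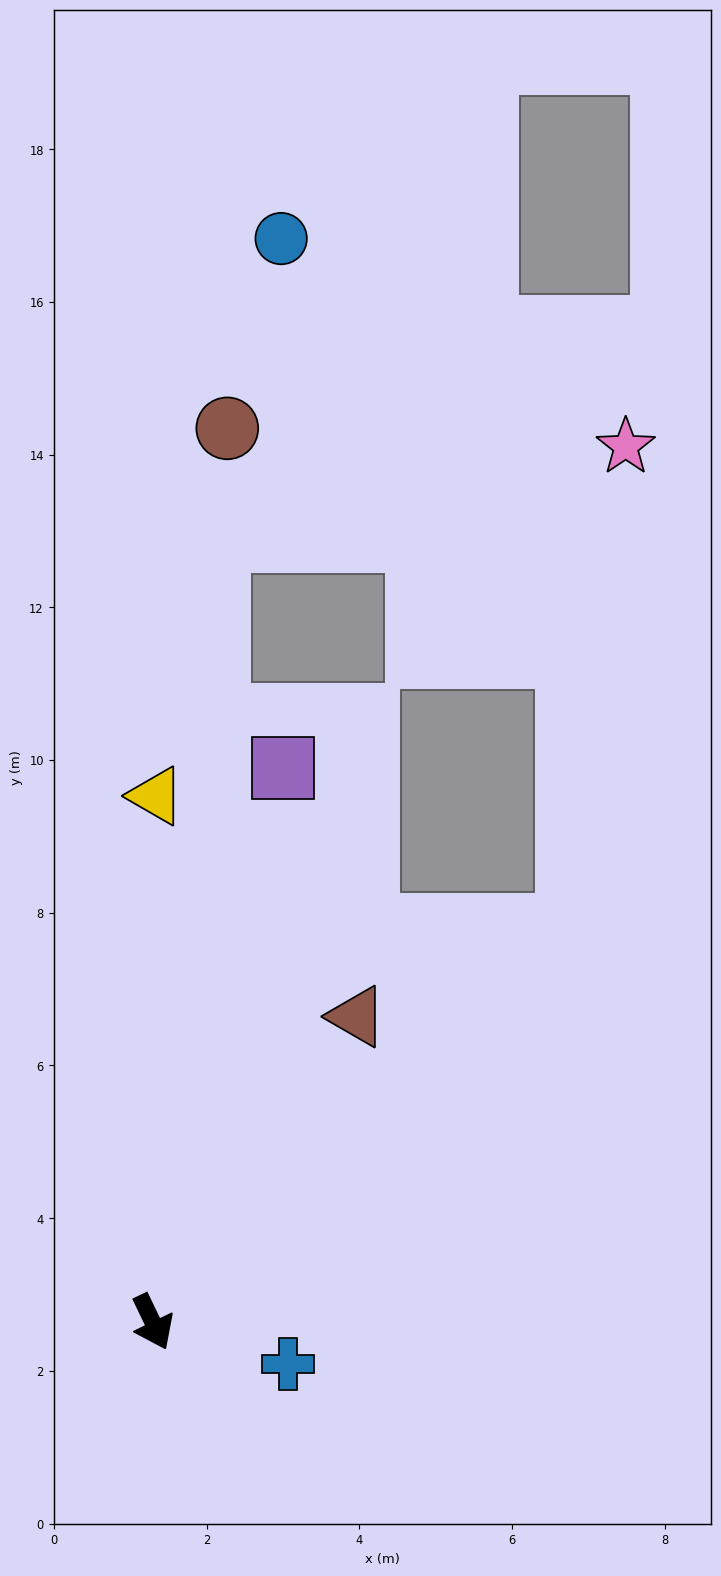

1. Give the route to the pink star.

blocked — turn left 108°, forward 7.5 m, then turn left 39°, forward 6.3 m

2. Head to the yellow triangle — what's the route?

turn left 154°, forward 6.9 m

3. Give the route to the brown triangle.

turn left 121°, forward 4.8 m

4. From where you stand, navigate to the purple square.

turn left 141°, forward 7.5 m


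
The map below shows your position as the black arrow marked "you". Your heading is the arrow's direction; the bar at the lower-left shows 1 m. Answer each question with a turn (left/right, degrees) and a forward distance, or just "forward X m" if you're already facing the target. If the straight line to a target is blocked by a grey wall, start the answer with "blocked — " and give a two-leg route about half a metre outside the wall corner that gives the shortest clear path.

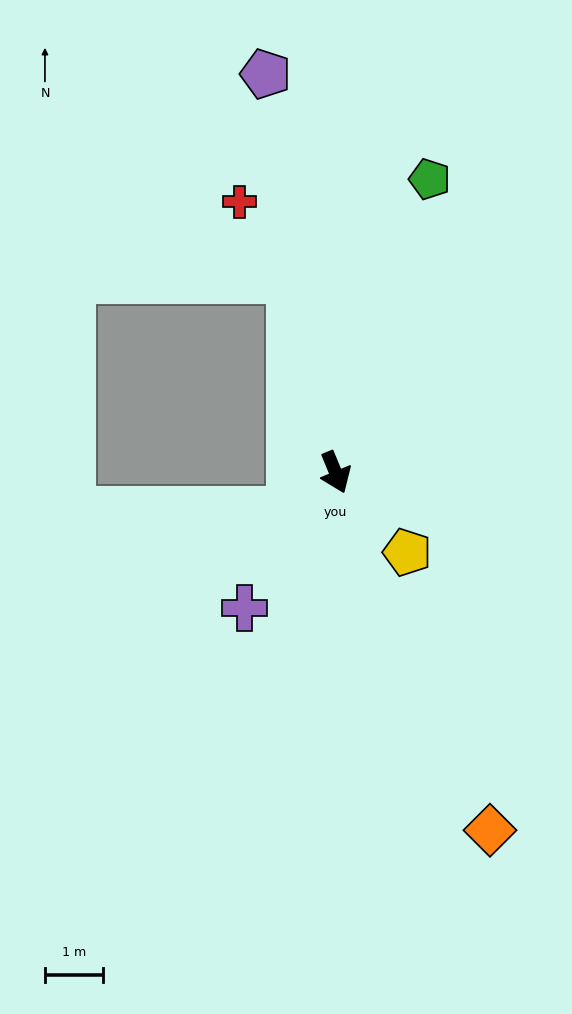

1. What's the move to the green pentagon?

turn left 140°, forward 5.3 m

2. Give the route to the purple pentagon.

turn left 168°, forward 7.0 m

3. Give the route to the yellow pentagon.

turn left 19°, forward 1.8 m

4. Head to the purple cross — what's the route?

turn right 56°, forward 2.8 m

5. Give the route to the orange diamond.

forward 6.7 m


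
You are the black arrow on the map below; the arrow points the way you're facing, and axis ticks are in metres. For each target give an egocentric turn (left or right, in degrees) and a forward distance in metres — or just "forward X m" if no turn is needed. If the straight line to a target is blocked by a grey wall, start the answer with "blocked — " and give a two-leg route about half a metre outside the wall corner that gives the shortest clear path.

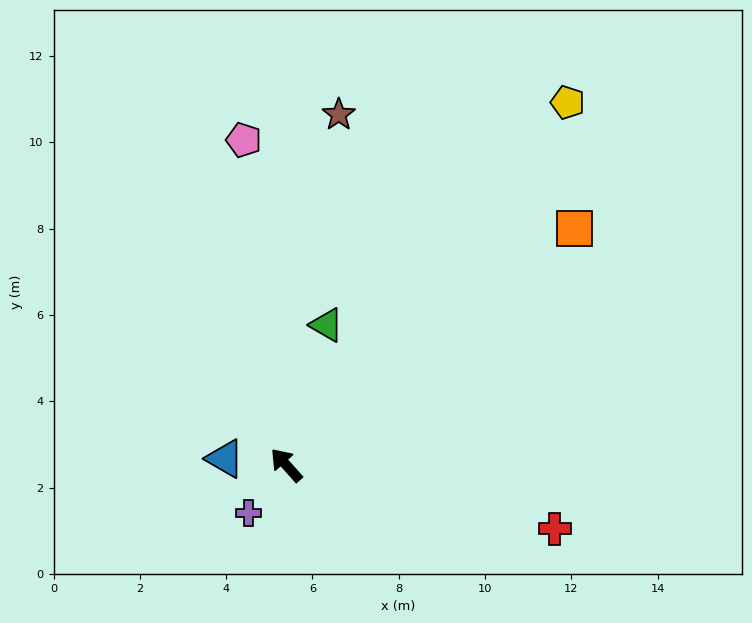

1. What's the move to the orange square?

turn right 92°, forward 8.6 m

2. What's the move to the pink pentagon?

turn right 34°, forward 7.6 m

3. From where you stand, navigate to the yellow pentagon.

turn right 80°, forward 10.6 m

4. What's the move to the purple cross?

turn left 100°, forward 1.4 m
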